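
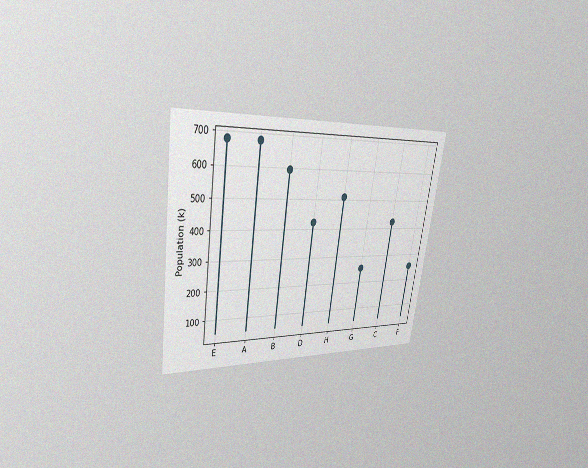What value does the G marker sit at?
The chart is tilted about 9° clockwise and viewed at a slight angle, with some photo noise. The G marker sits at 255k.

255k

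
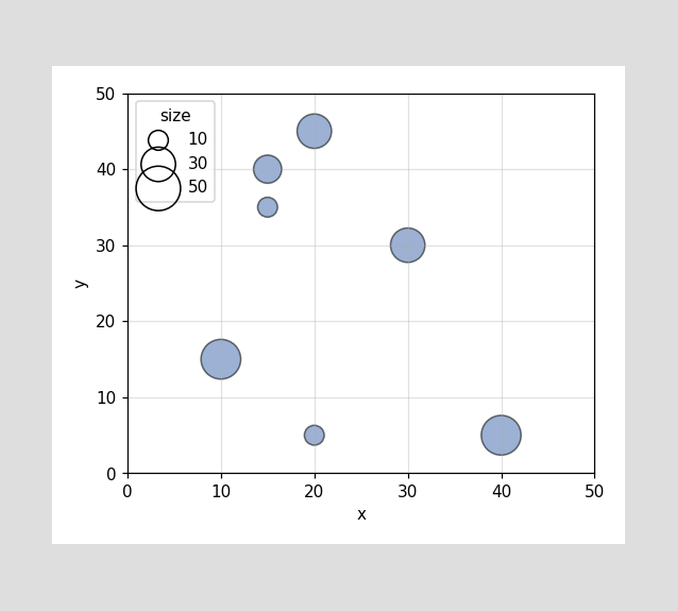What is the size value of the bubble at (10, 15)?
40

Matching the bubble at (10, 15) against the size legend gives 40.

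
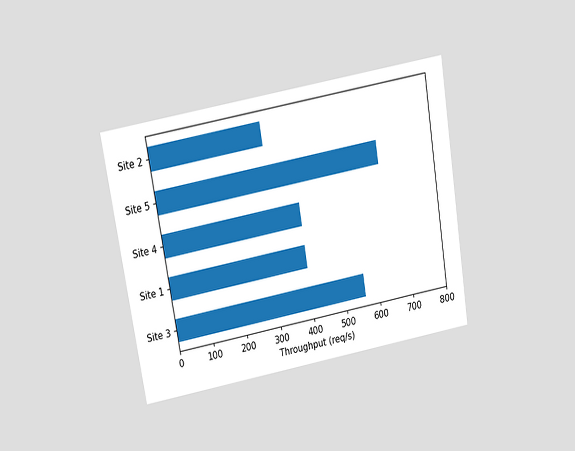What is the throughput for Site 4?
400req/s

The chart is tilted about 10° counter-clockwise and viewed slightly from above. Reading along the chart's x-axis, the Site 4 bar reaches 400req/s.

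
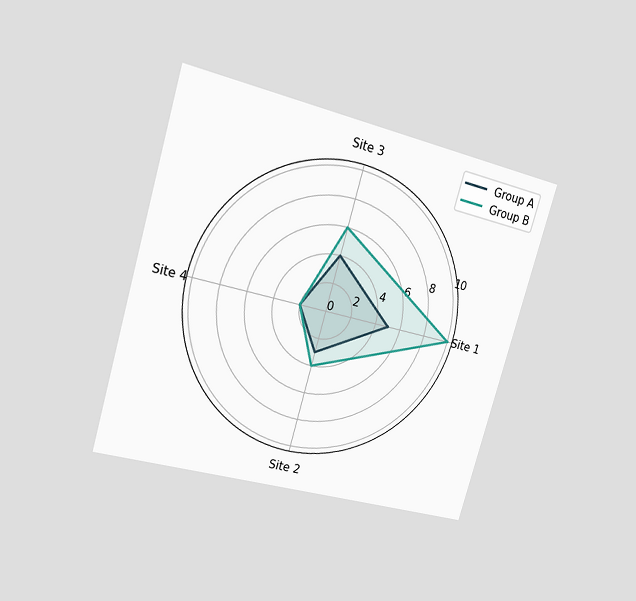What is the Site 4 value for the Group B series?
2

The chart is tilted about 16° clockwise and viewed at a slight angle. On the Site 4 axis, Group B reaches 2.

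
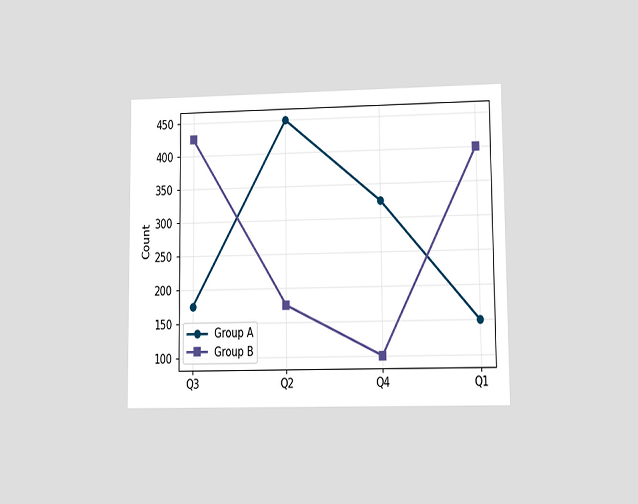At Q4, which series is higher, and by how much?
The chart is viewed at a slight angle. At Q4, Group A sits above the other line by 225.

Group A, by 225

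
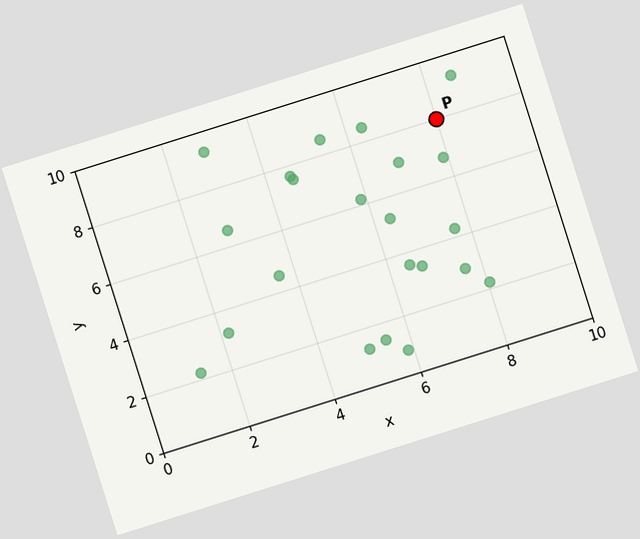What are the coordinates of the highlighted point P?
(8, 8)

The chart is tilted about 18° counter-clockwise. Following the gridlines from P to each axis, P sits at (8, 8).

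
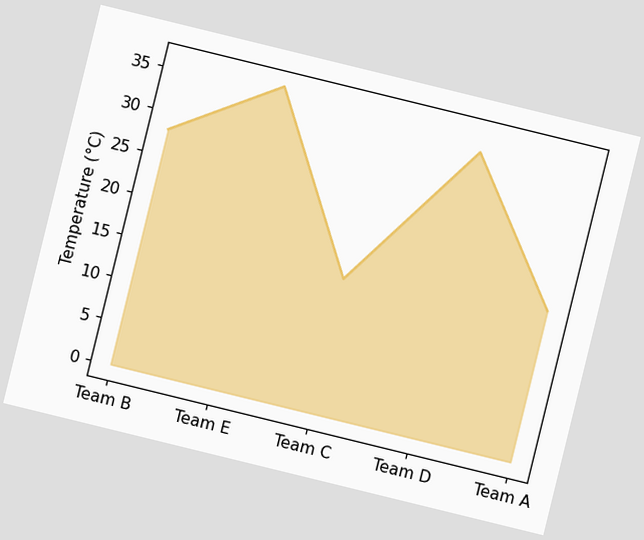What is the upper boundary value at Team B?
28°C

The chart is tilted about 14° clockwise. At Team B the upper boundary is at 28°C.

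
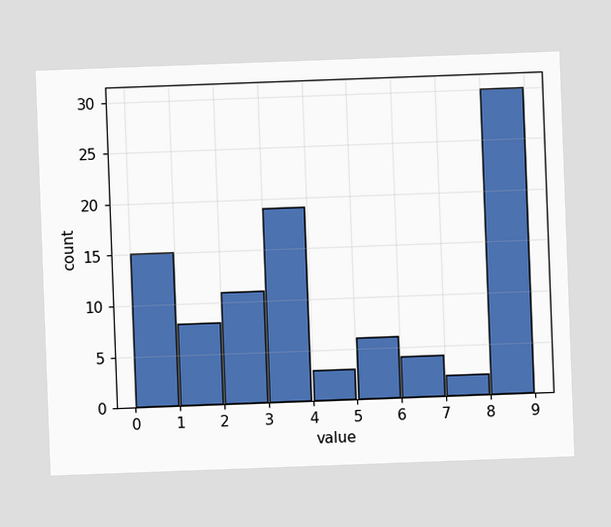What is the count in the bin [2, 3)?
11

The chart is tilted about 2° counter-clockwise. The [2, 3) bin has height 11.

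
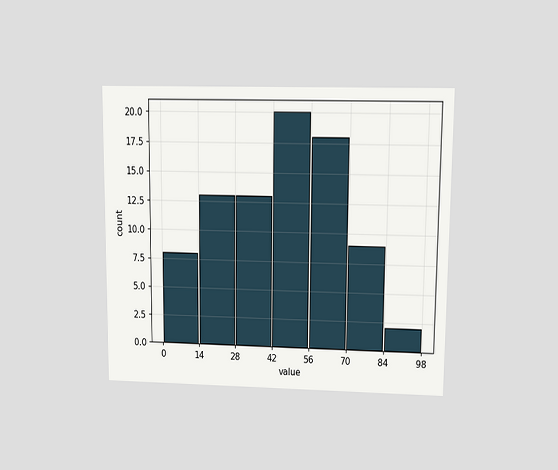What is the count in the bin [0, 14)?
The chart is viewed at a slight angle. The [0, 14) bin has height 8.

8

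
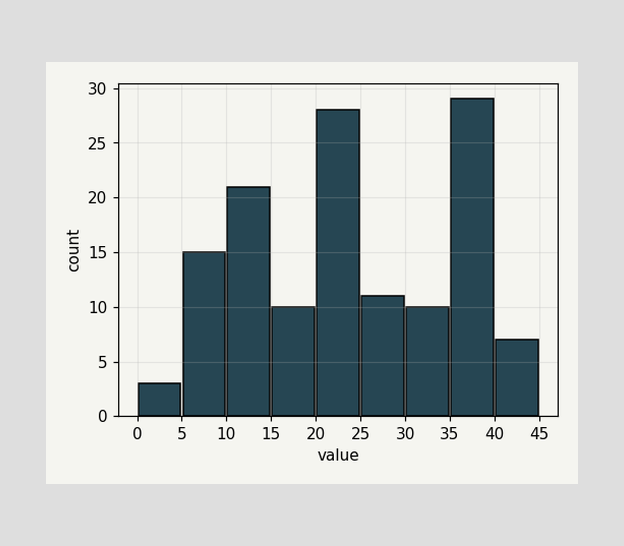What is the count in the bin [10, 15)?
The [10, 15) bin has height 21.

21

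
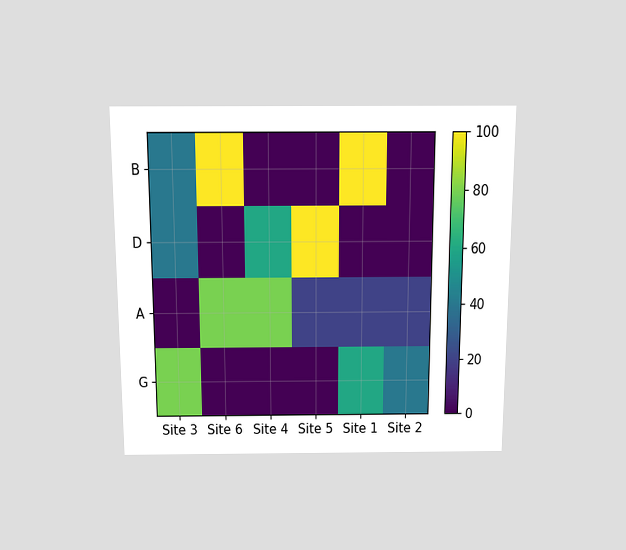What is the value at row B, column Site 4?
0

The chart is viewed slightly from above. Matching cell (B, Site 4) against the colorbar gives 0.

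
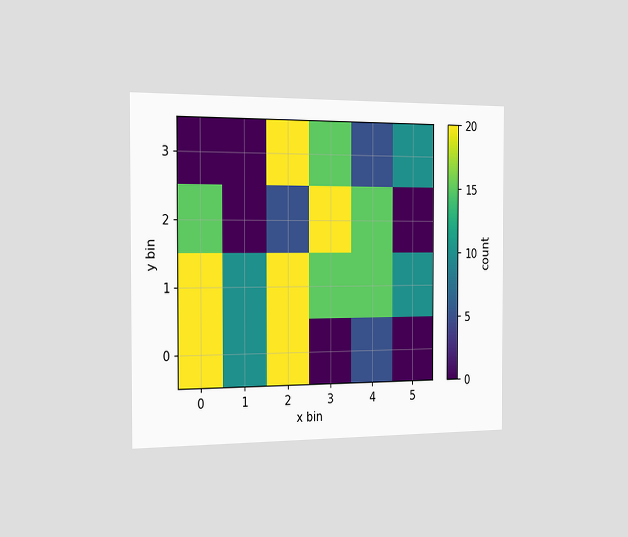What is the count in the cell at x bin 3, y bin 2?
The chart is viewed slightly from the left. Matching the cell (3, 2) against the colorbar gives 20.

20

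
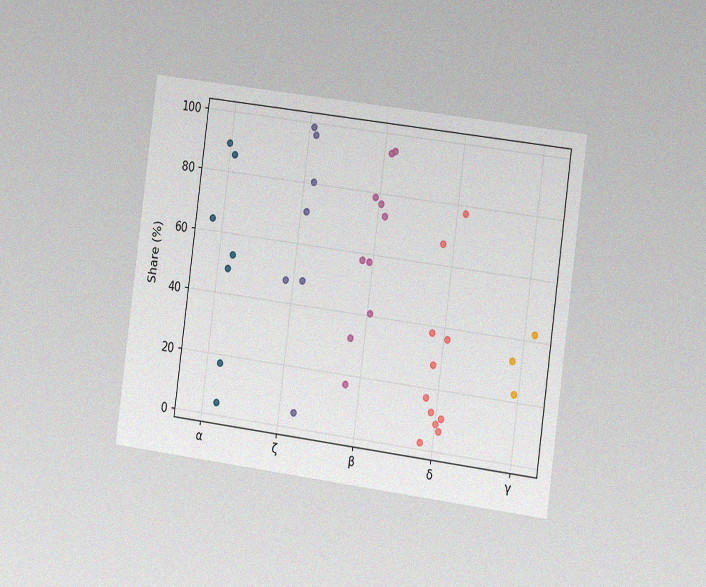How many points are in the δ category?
The chart is tilted about 8° clockwise and viewed slightly from the right, with some photo noise. Counting the markers in the δ column gives 11.

11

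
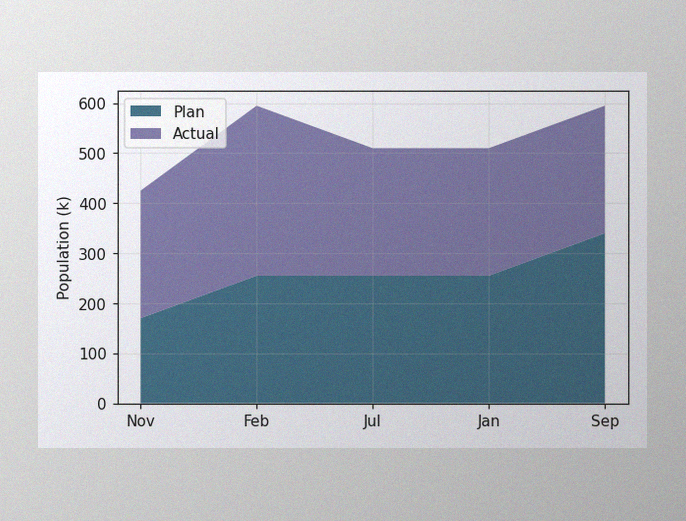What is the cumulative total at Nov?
425k

The image has some photo noise and uneven lighting. The stacked total at Nov reaches 425k.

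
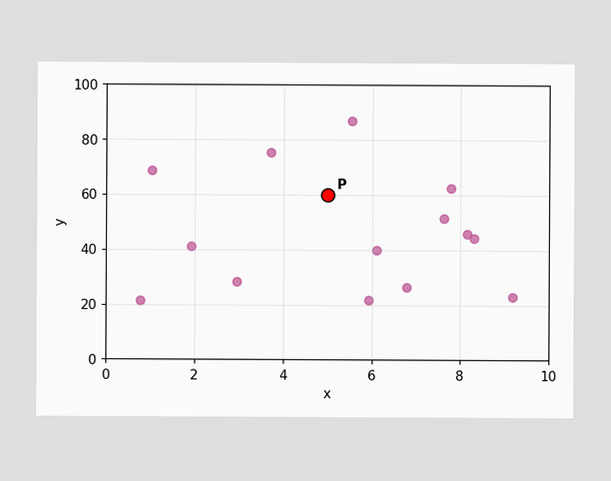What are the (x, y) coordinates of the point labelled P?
(5, 60)

Following the gridlines from P to each axis, P sits at (5, 60).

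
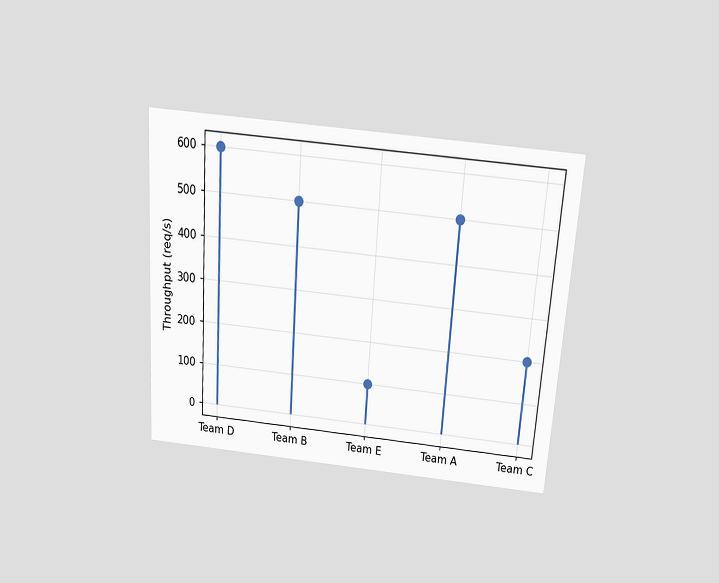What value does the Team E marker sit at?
100req/s

The chart is tilted about 4° clockwise and viewed slightly from above. The Team E marker sits at 100req/s.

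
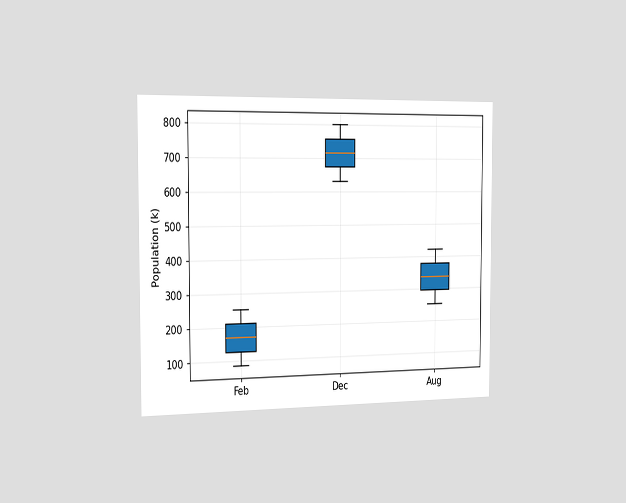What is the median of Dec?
714k

The chart is viewed slightly from the left. The median line in the Dec box sits at 714k.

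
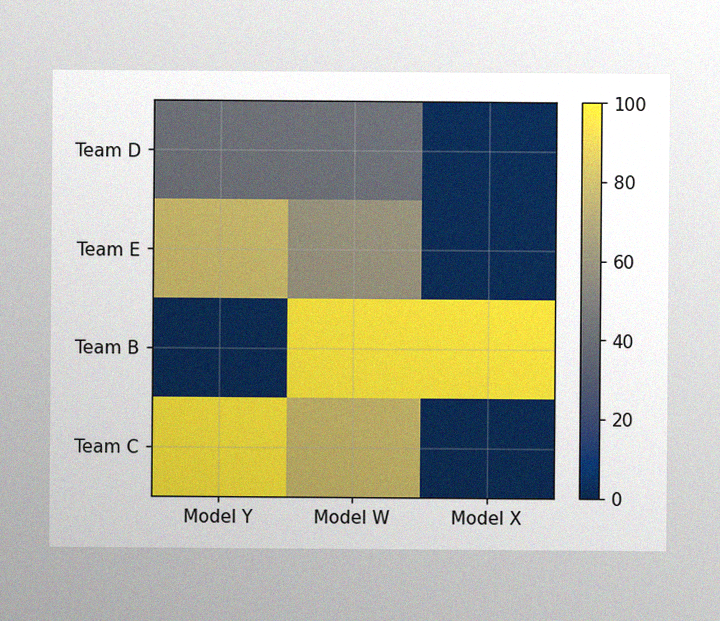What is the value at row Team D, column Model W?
The image has some photo noise and uneven lighting. Matching cell (Team D, Model W) against the colorbar gives 40.

40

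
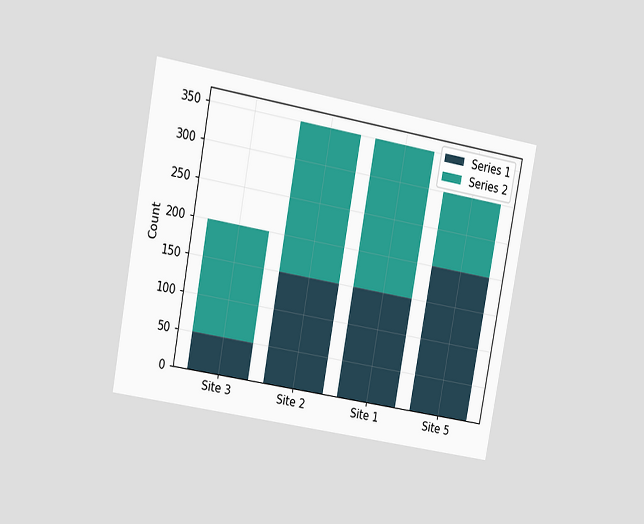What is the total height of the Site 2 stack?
The chart is tilted about 10° clockwise and viewed at a slight angle. The Site 2 stack's top reaches 350 on the y-axis.

350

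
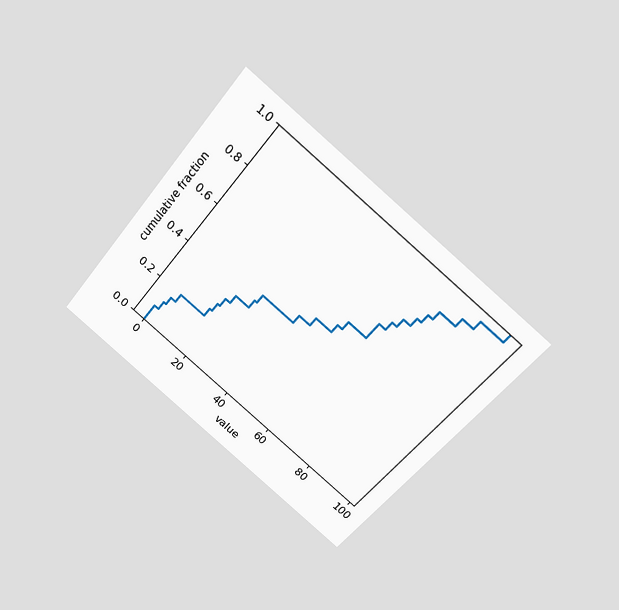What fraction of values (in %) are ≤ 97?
100%

The chart is tilted about 40° clockwise and viewed slightly from above. At x=97 the ECDF step is at 100%.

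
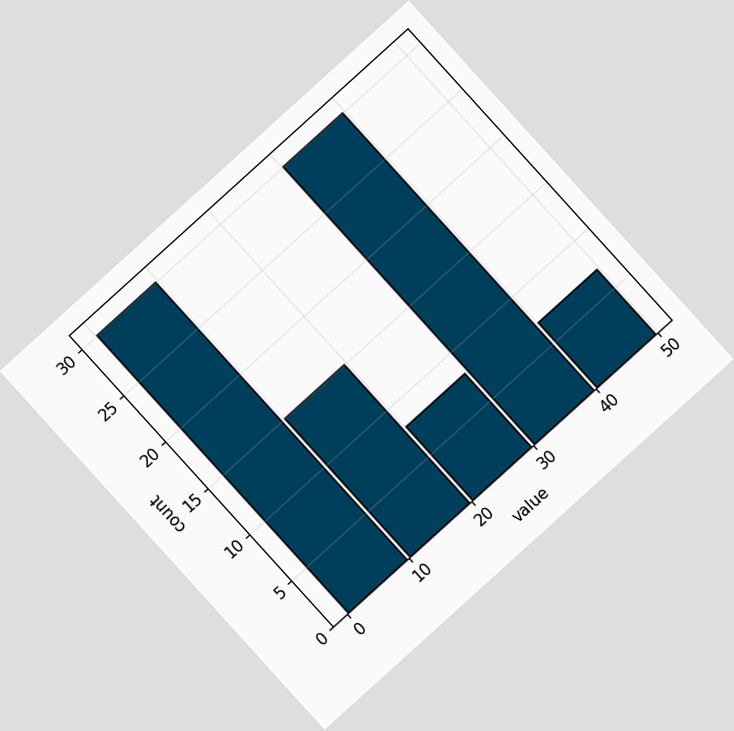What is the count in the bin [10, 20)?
The chart is tilted about 42° counter-clockwise. The [10, 20) bin has height 15.

15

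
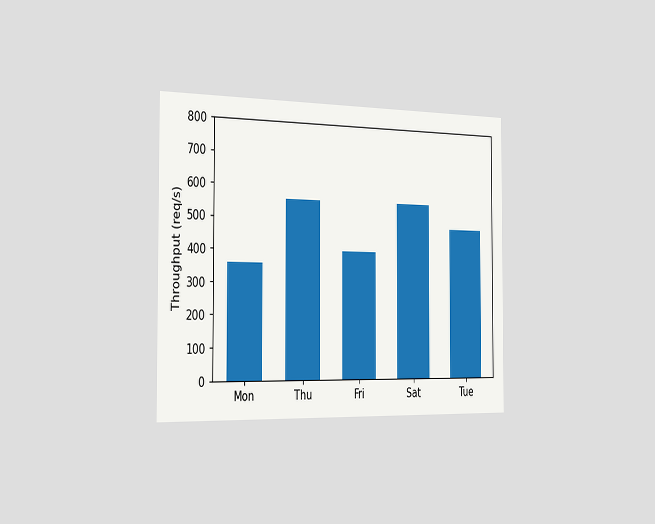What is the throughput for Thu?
The chart is viewed slightly from the left. Reading along the chart's y-axis, the Thu bar reaches 560req/s.

560req/s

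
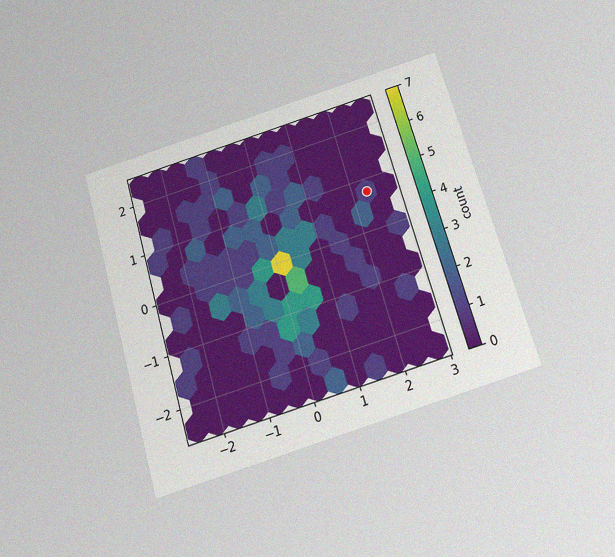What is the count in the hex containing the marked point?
1

The chart is tilted about 16° counter-clockwise and viewed slightly from below, with some photo noise. The marked hex reads 1 on the colorbar.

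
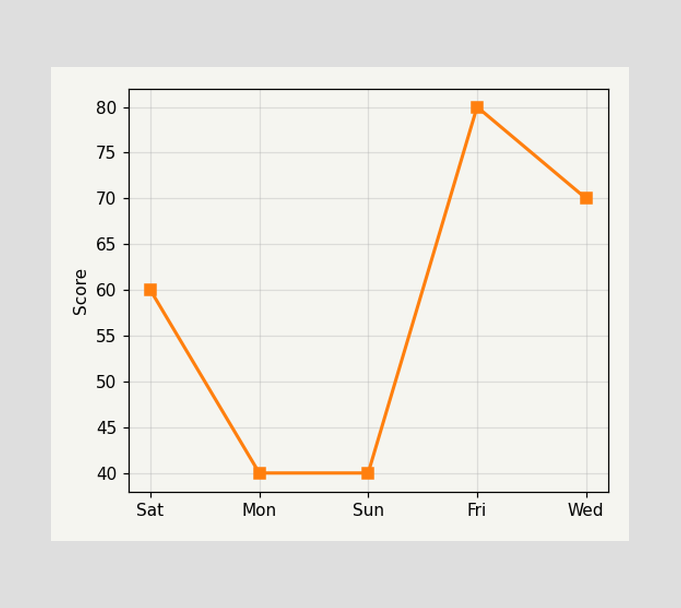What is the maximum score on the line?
The highest point is at Fri, and reading across to the y-axis gives 80.

80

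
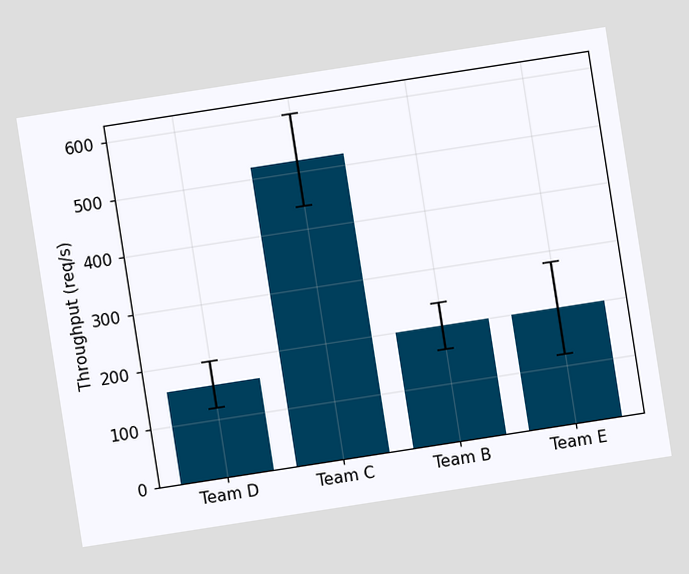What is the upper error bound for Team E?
The chart is tilted about 9° counter-clockwise. The Team E bar's upper whisker reaches 280req/s.

280req/s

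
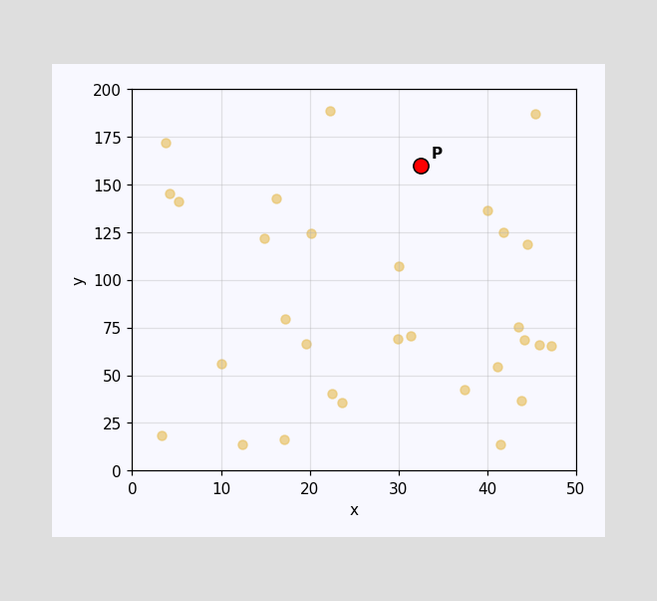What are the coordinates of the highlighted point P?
(32.5, 160)

Following the gridlines from P to each axis, P sits at (32.5, 160).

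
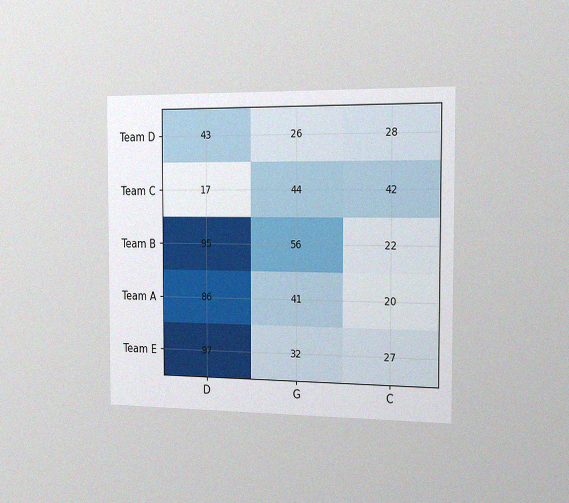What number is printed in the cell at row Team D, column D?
The chart is viewed slightly from the right, with some photo noise. The (Team D, D) cell reads 43.

43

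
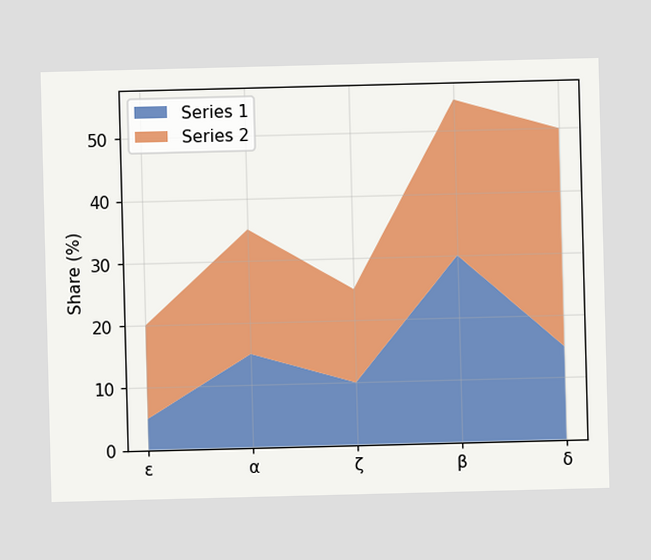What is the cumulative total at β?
The stacked total at β reaches 55%.

55%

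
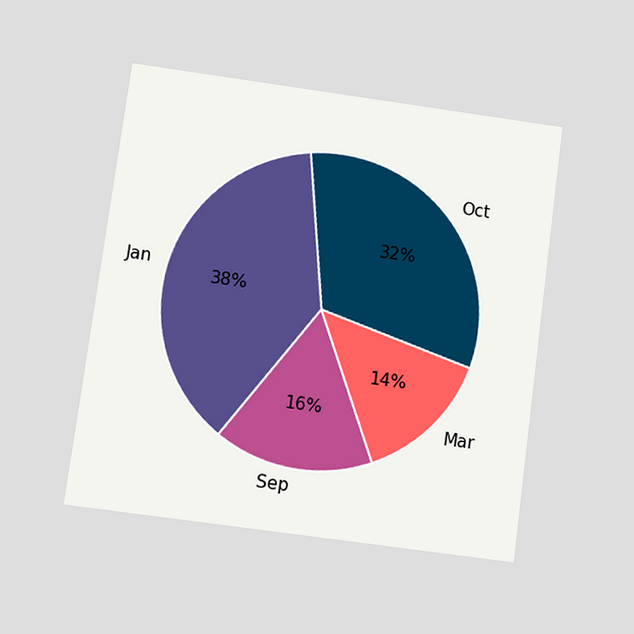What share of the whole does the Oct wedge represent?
The chart is tilted about 8° clockwise and viewed at a slight angle. The Oct slice takes up 32% of the pie.

32%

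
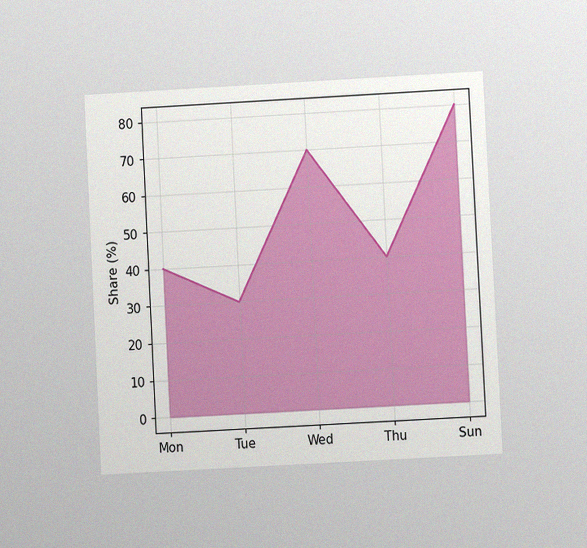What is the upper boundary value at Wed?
70%

The chart is tilted about 3° counter-clockwise and viewed at a slight angle, with some photo noise. At Wed the upper boundary is at 70%.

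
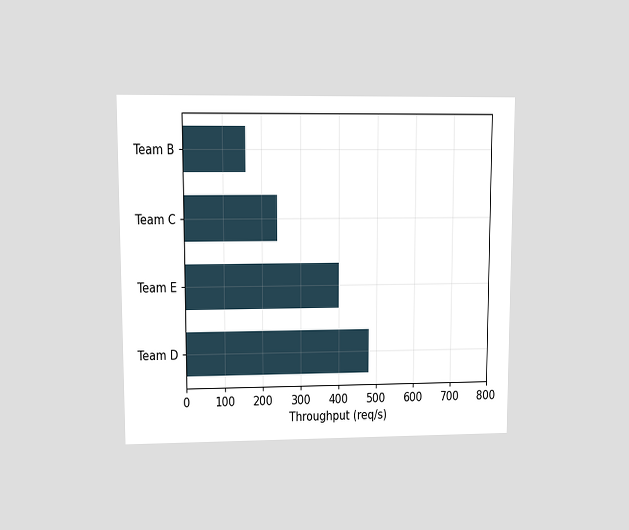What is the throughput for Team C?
240req/s

The chart is viewed at a slight angle. Reading along the chart's x-axis, the Team C bar reaches 240req/s.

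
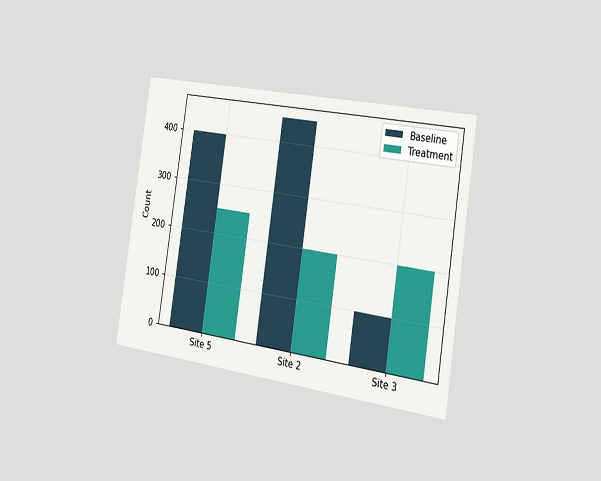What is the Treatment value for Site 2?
200

The chart is tilted about 9° clockwise and viewed slightly from the right. The Treatment bar at Site 2 reaches 200 on the y-axis.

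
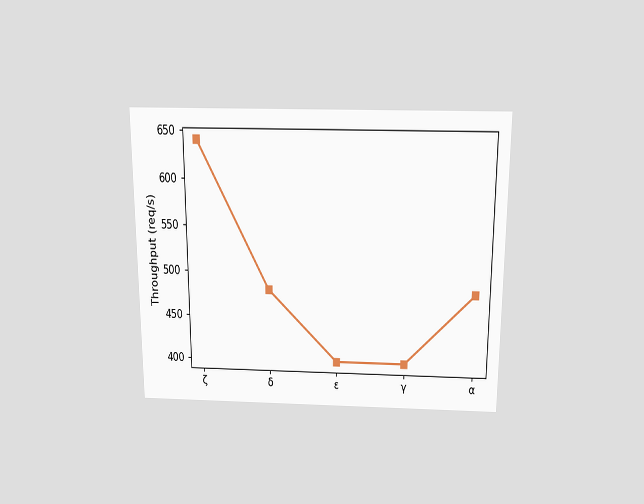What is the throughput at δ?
The chart is viewed slightly from above. At δ, the line is at 480req/s.

480req/s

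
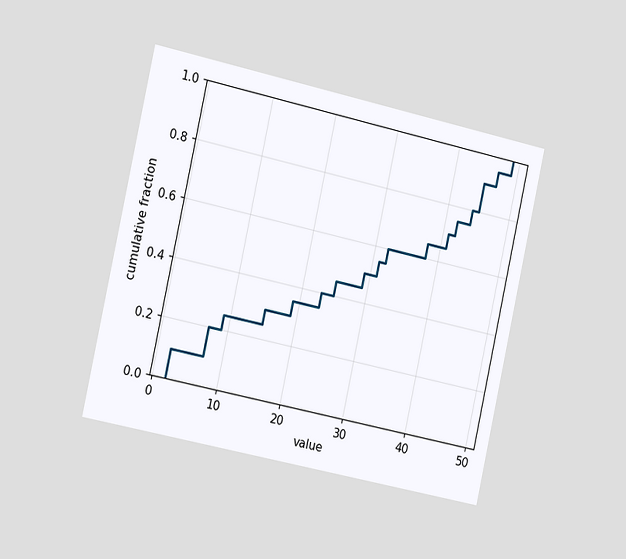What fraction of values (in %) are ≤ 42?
The chart is tilted about 12° clockwise and viewed slightly from the left. At x=42 the ECDF step is at 75%.

75%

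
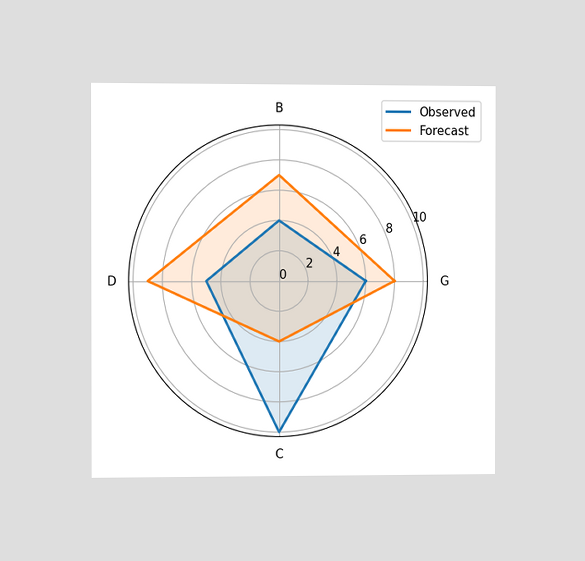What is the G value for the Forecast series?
The chart is viewed slightly from the left. On the G axis, Forecast reaches 8.

8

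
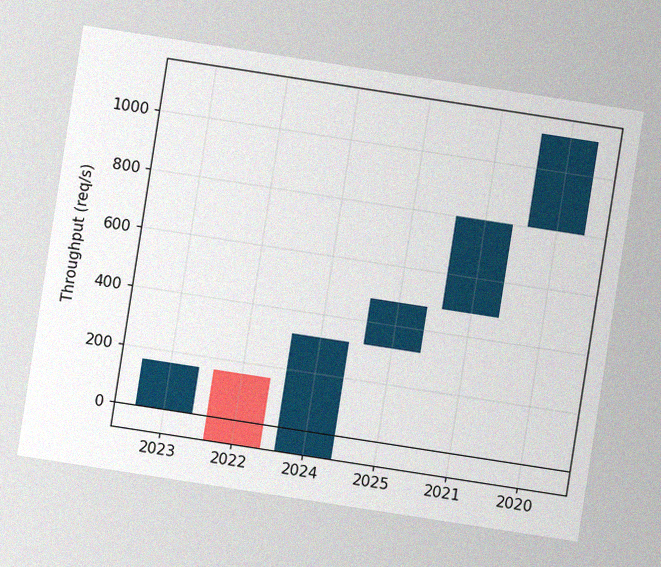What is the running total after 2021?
800req/s

The chart is tilted about 9° clockwise, with some photo noise. After 2021 the running total reaches 800req/s.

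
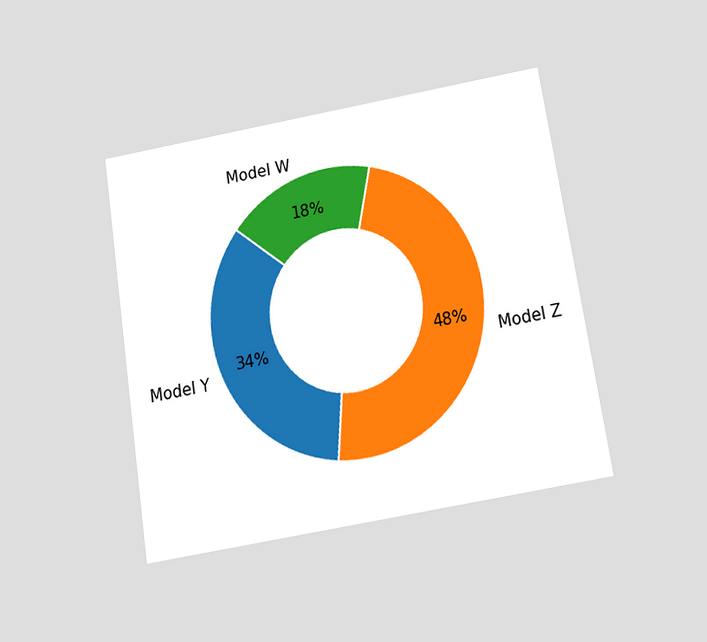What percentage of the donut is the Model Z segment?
48%

The chart is tilted about 9° counter-clockwise and viewed slightly from below. The Model Z segment takes up 48% of the ring.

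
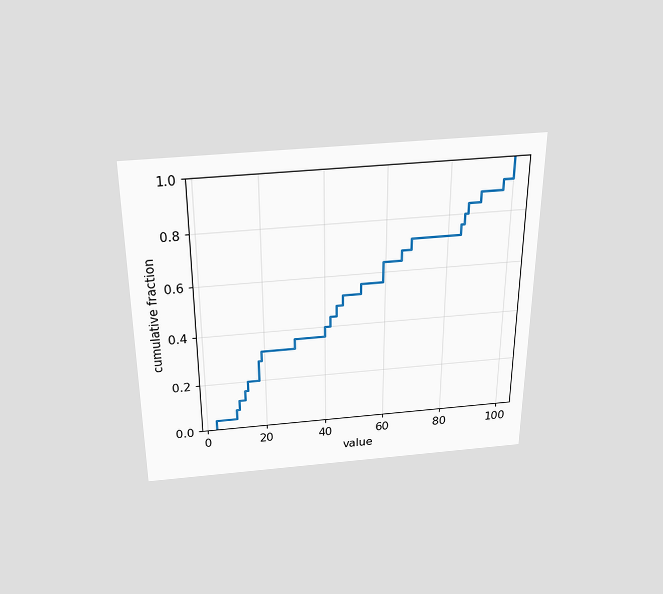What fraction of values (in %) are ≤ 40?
40%

The chart is viewed slightly from above. At x=40 the ECDF step is at 40%.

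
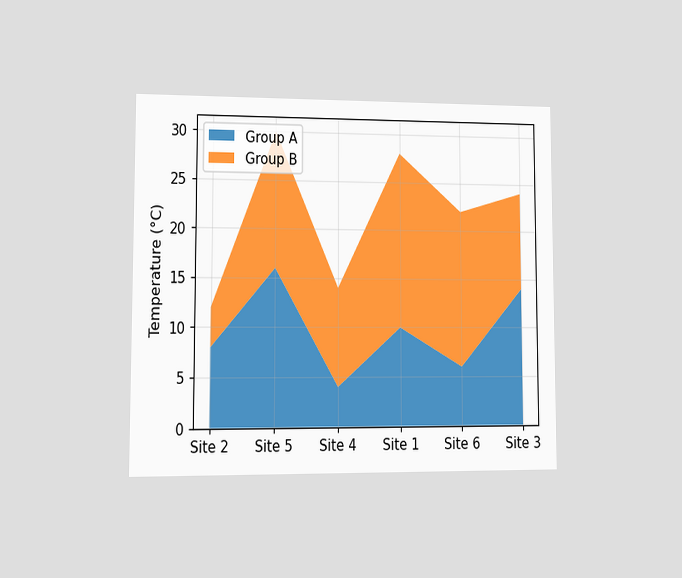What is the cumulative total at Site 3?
The chart is viewed at a slight angle. The stacked total at Site 3 reaches 24°C.

24°C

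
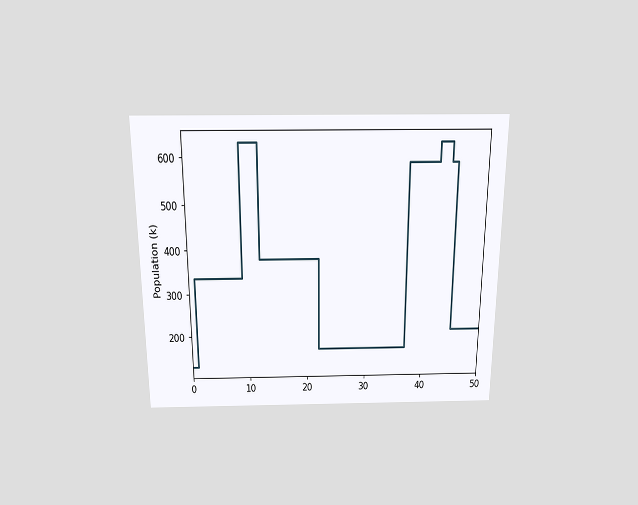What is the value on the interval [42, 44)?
The chart is viewed slightly from above. On [42, 44) the step sits at 630k.

630k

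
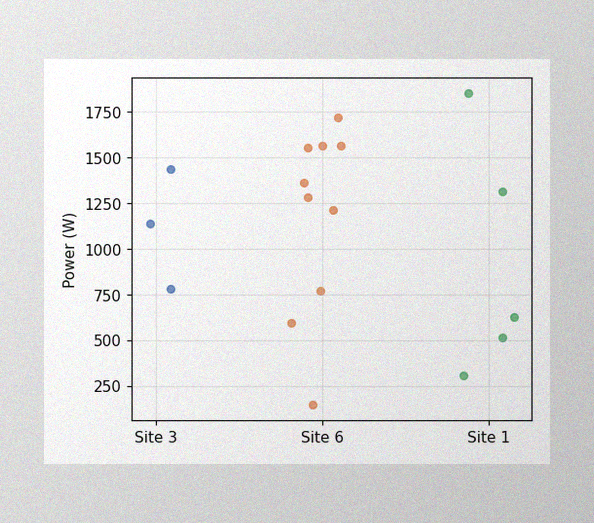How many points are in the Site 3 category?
3

The image has some photo noise and uneven lighting. Counting the markers in the Site 3 column gives 3.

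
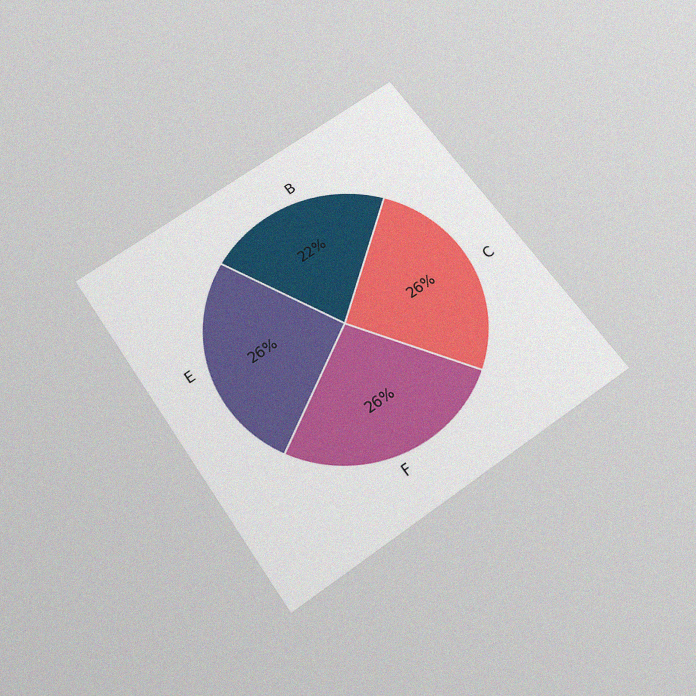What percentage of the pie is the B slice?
The chart is tilted about 35° counter-clockwise and viewed slightly from below, with some photo noise. The B slice takes up 22% of the pie.

22%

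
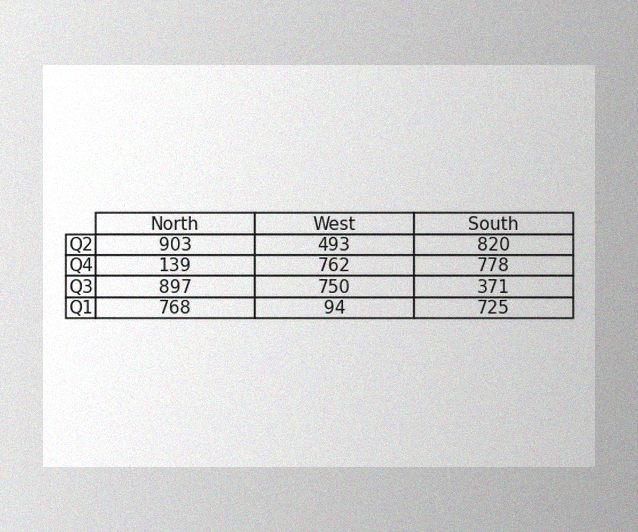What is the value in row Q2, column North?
The image has some photo noise and uneven lighting. The (Q2, North) cell reads 903.

903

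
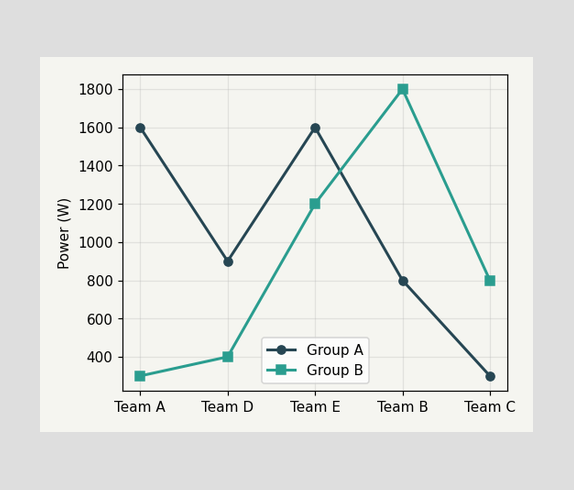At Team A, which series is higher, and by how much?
At Team A, Group A sits above the other line by 1300W.

Group A, by 1300W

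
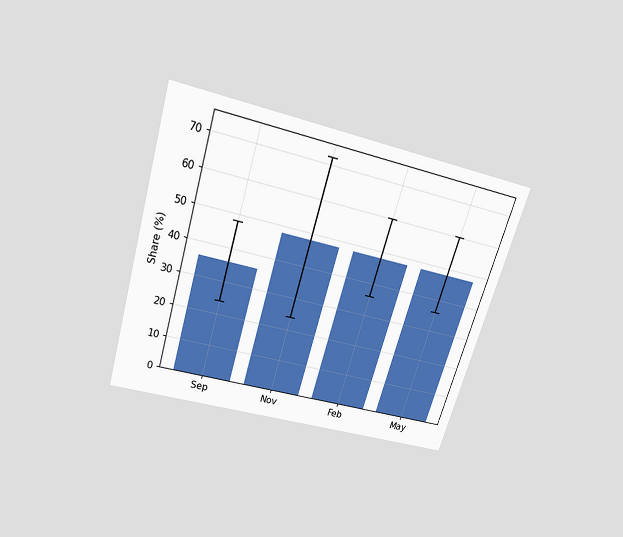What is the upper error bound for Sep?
The chart is tilted about 17° clockwise and viewed slightly from above. The Sep bar's upper whisker reaches 48%.

48%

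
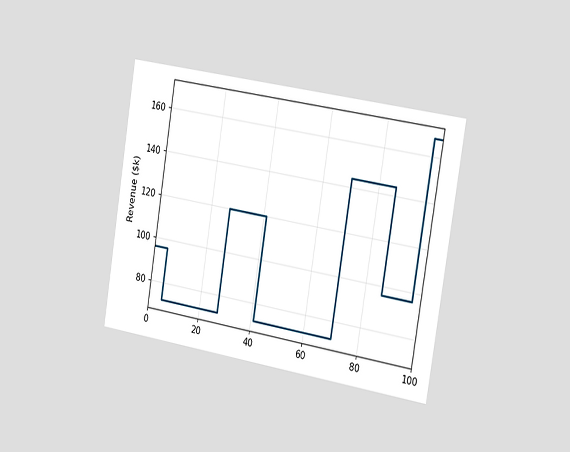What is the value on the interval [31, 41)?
$120k

The chart is tilted about 9° clockwise and viewed slightly from the right. On [31, 41) the step sits at $120k.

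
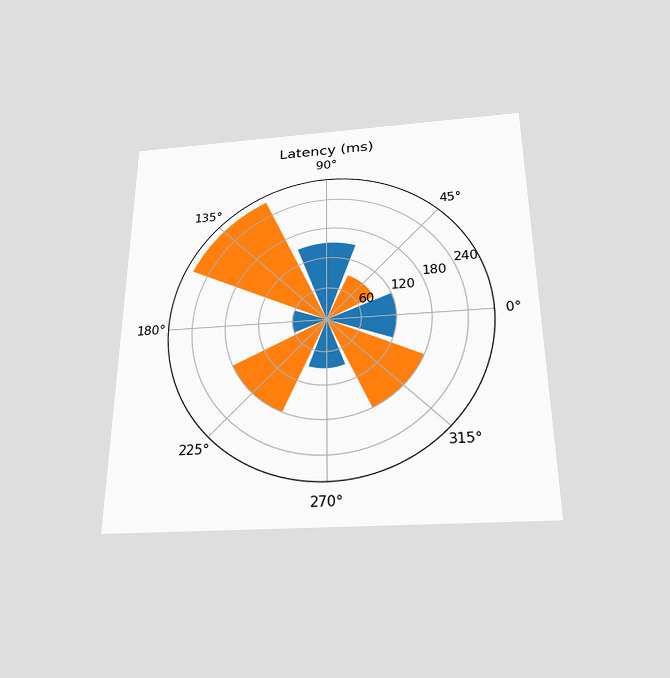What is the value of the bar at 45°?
90ms

The chart is viewed slightly from below. The bar at 45° reaches 90ms on the radial axis.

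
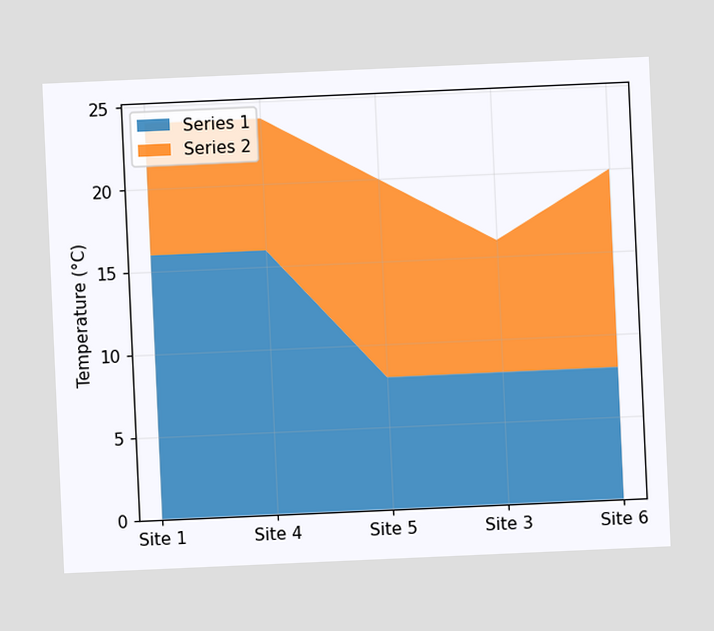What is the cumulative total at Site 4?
The chart is tilted about 3° counter-clockwise. The stacked total at Site 4 reaches 24°C.

24°C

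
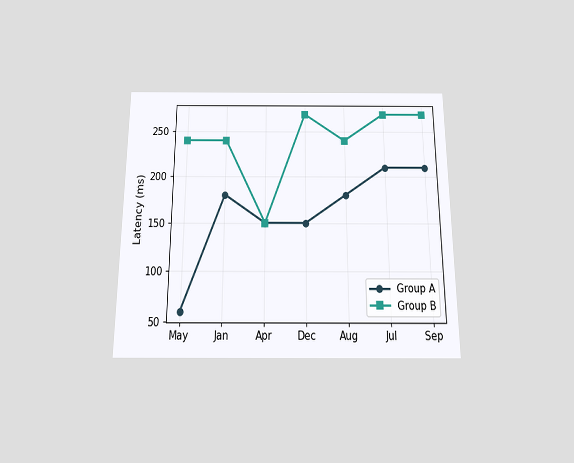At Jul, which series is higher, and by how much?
The chart is viewed slightly from below. At Jul, Group B sits above the other line by 60ms.

Group B, by 60ms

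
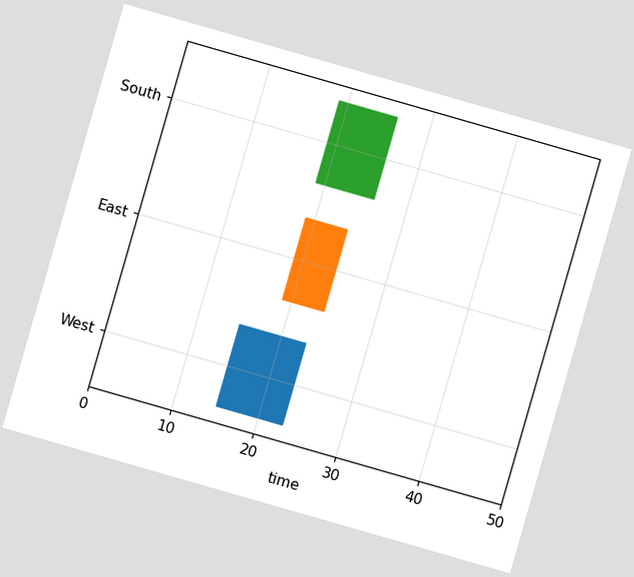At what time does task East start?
19

The chart is tilted about 16° clockwise. The East bar begins at t=19.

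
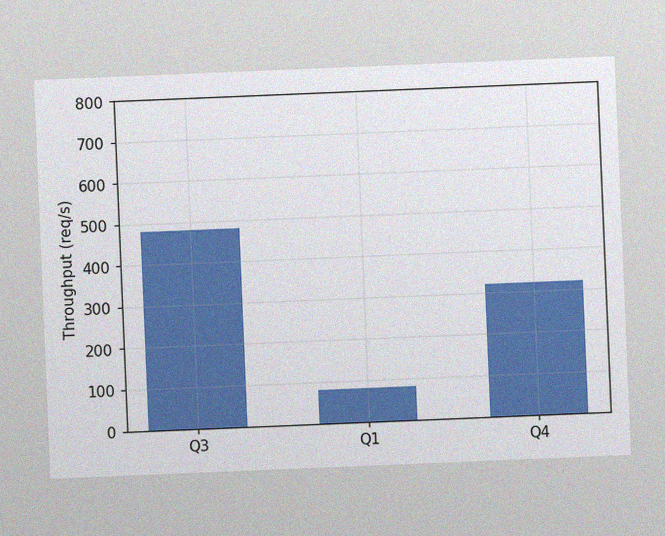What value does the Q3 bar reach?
The chart is tilted about 2° counter-clockwise, with some photo noise. Reading along the chart's y-axis, the Q3 bar reaches 480req/s.

480req/s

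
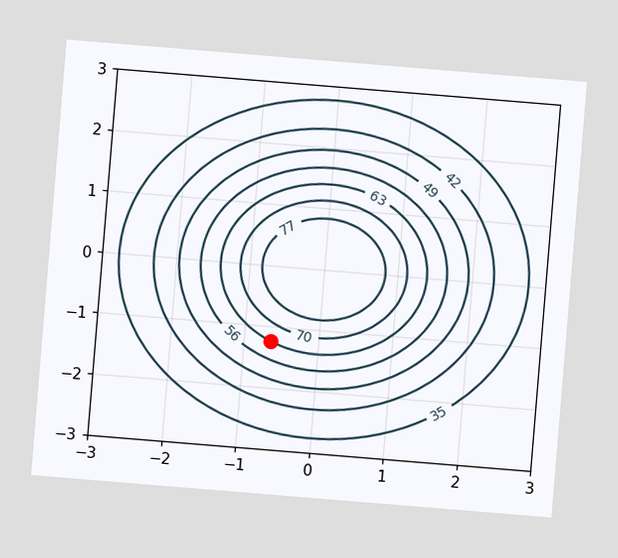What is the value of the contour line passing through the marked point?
The chart is tilted about 5° clockwise. The marked point sits on the contour labelled 63.

63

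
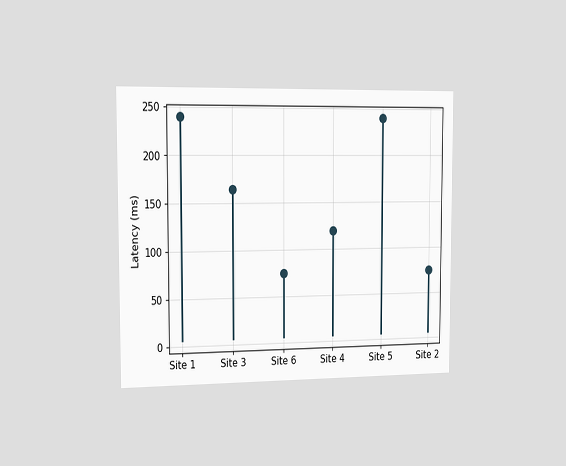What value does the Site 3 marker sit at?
The chart is viewed slightly from the left. The Site 3 marker sits at 165ms.

165ms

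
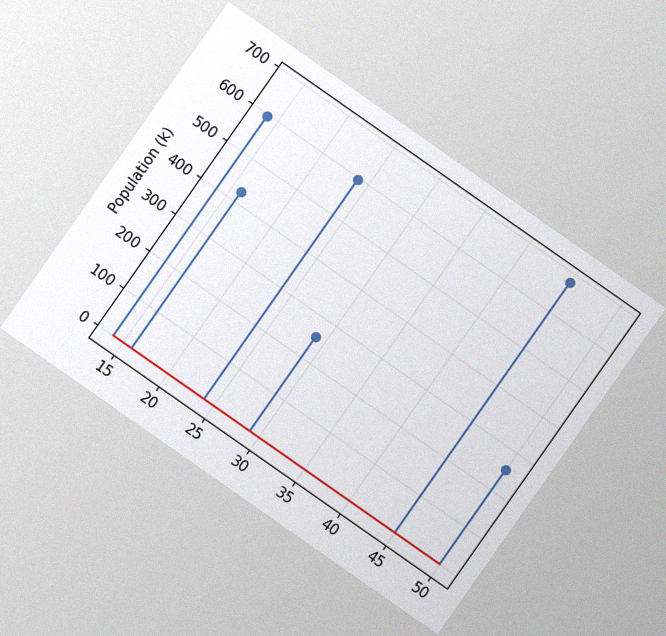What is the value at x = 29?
The chart is tilted about 35° clockwise, with some photo noise. The stem at x=29 reaches 255k.

255k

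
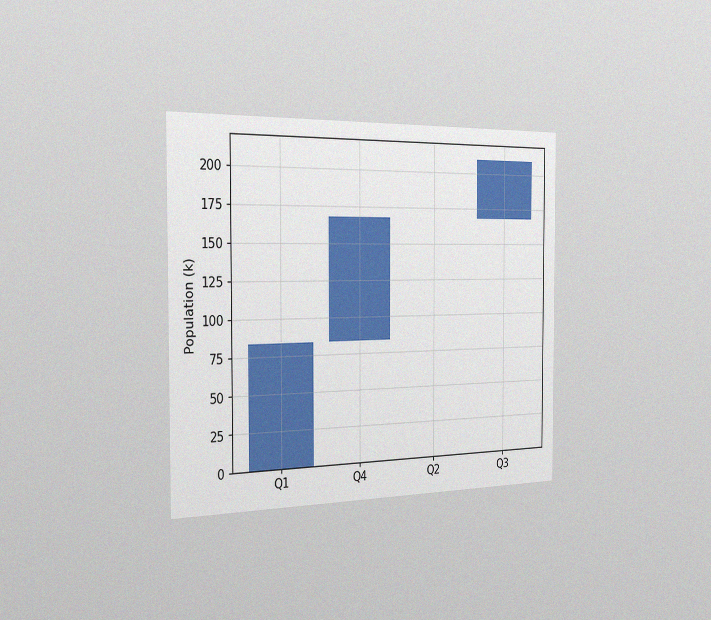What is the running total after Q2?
The chart is viewed slightly from the left, with some photo noise. After Q2 the running total reaches 168k.

168k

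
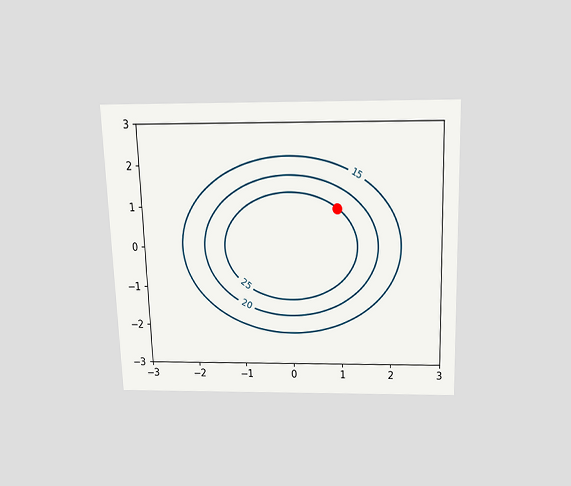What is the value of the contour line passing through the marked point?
25

The chart is viewed slightly from above. The marked point sits on the contour labelled 25.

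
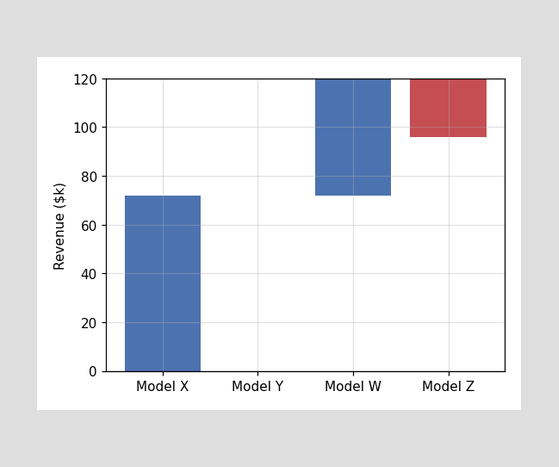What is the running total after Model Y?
After Model Y the running total reaches $72k.

$72k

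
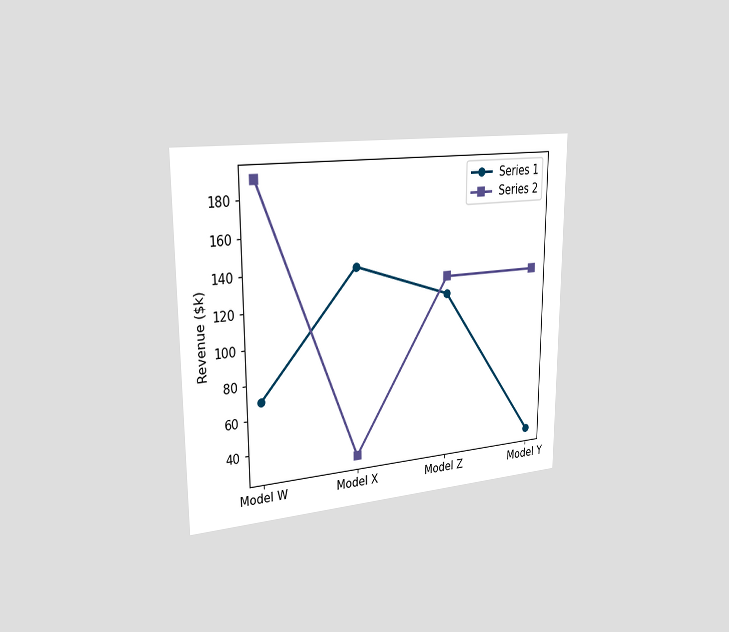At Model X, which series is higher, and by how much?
Series 1, by $110k

The chart is viewed slightly from the left. At Model X, Series 1 sits above the other line by $110k.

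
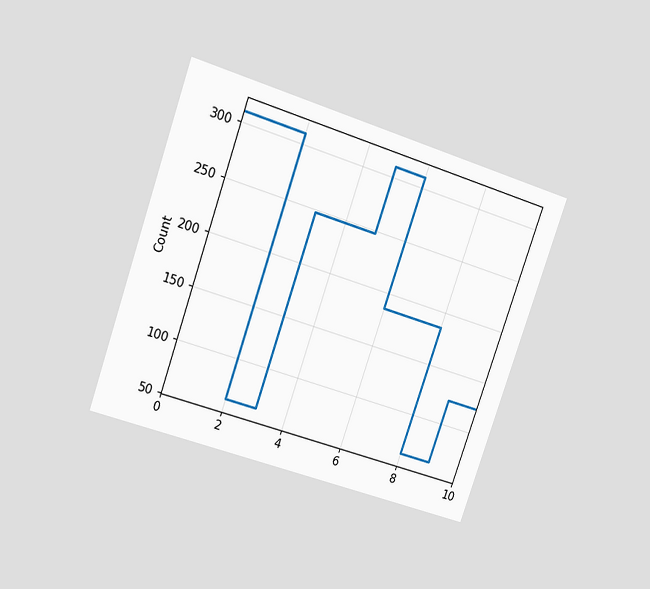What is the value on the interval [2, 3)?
62

The chart is tilted about 19° clockwise and viewed at a slight angle. On [2, 3) the step sits at 62.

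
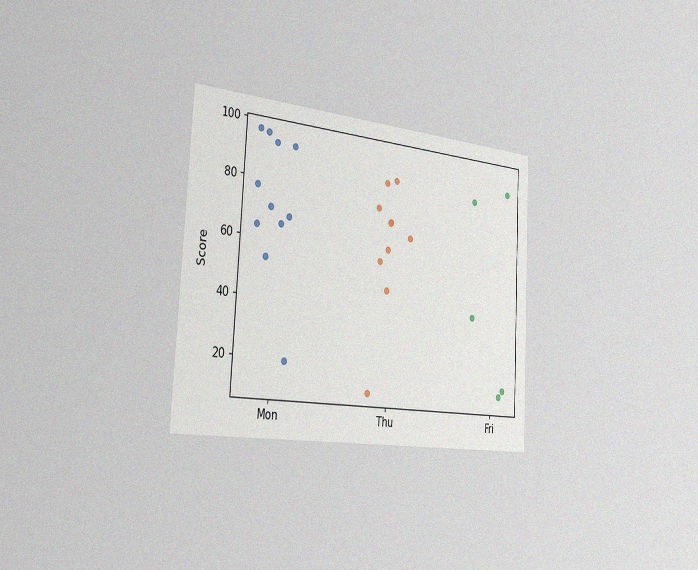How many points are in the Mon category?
The chart is tilted about 3° clockwise and viewed slightly from the left, with some photo noise. Counting the markers in the Mon column gives 11.

11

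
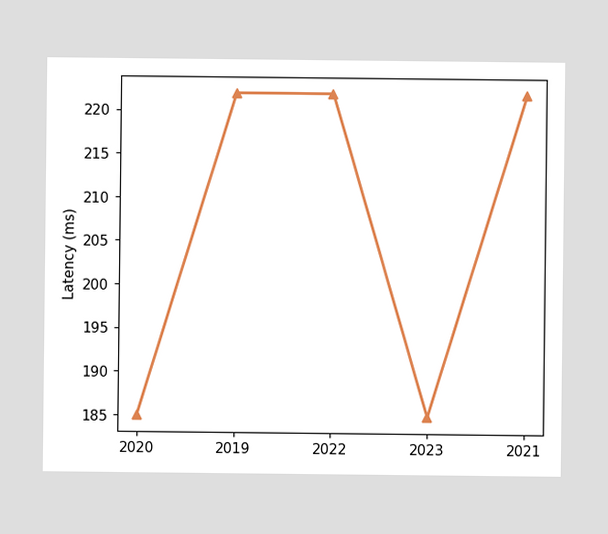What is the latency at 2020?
At 2020, the line is at 185ms.

185ms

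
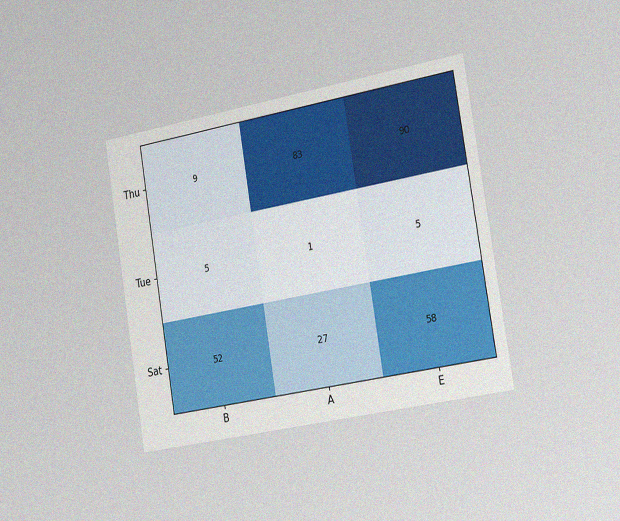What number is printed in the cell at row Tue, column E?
5

The chart is tilted about 9° counter-clockwise and viewed slightly from the right, with some photo noise. The (Tue, E) cell reads 5.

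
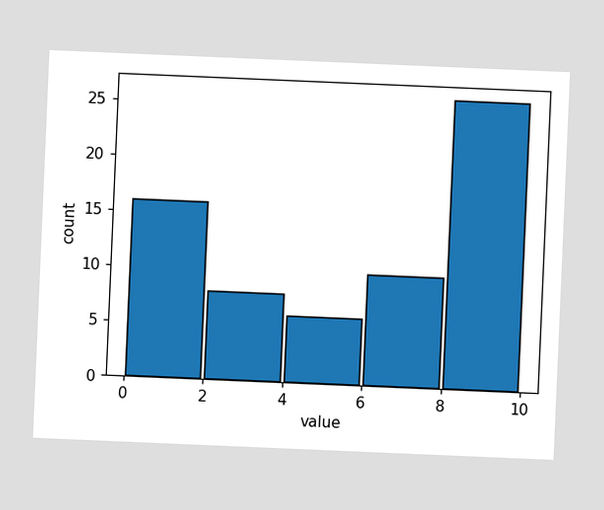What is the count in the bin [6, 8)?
10

The chart is tilted about 2° clockwise. The [6, 8) bin has height 10.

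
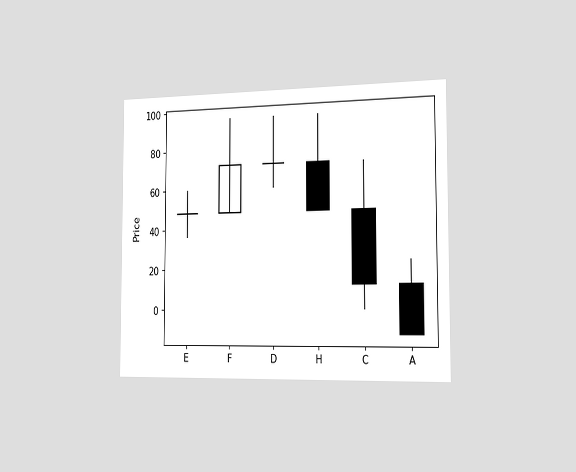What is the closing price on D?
The chart is viewed slightly from the right. The D candle closes at 72.

72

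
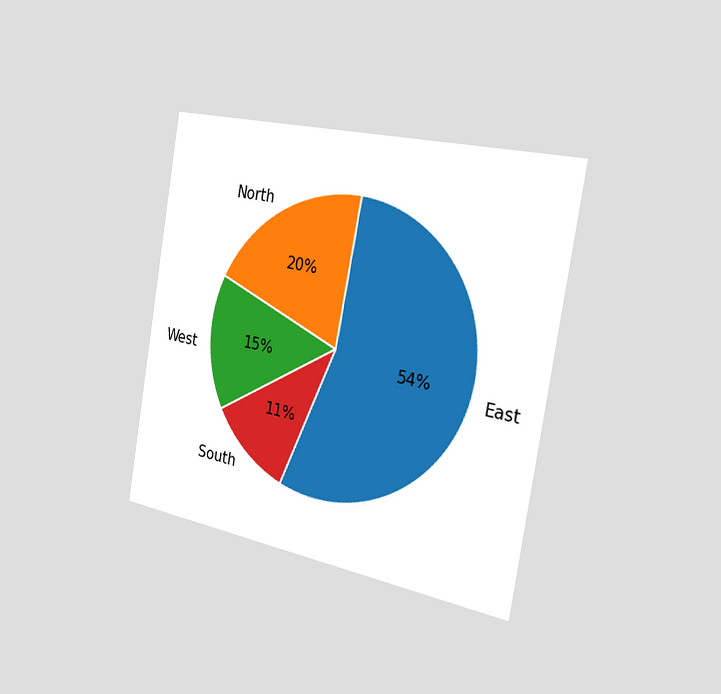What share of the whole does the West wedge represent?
The chart is tilted about 10° clockwise and viewed slightly from the right. The West slice takes up 15% of the pie.

15%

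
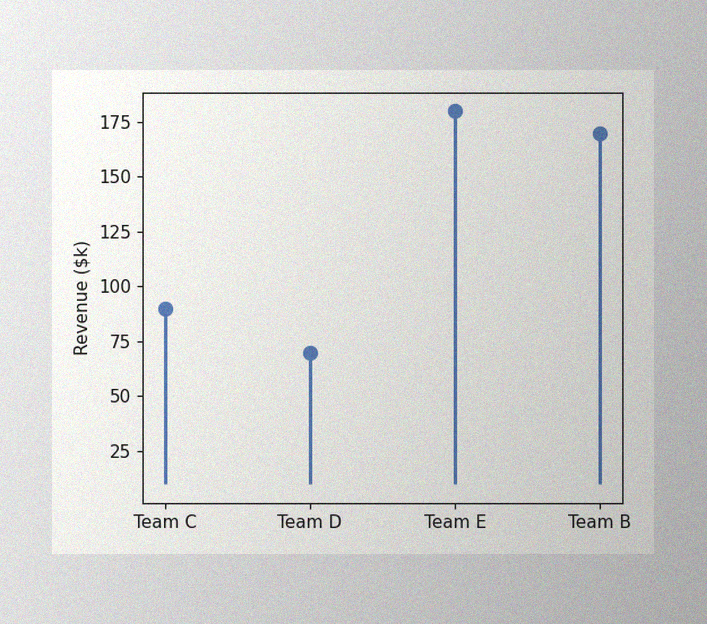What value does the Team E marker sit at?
$180k

The image has some photo noise and uneven lighting. The Team E marker sits at $180k.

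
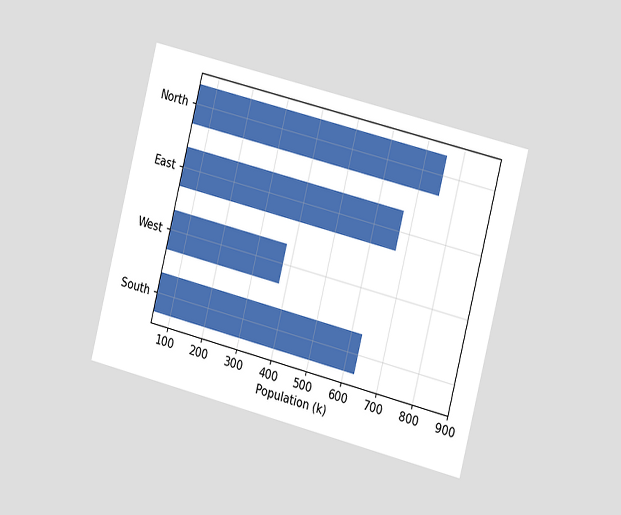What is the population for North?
756k

The chart is tilted about 14° clockwise and viewed slightly from the right. Reading along the chart's x-axis, the North bar reaches 756k.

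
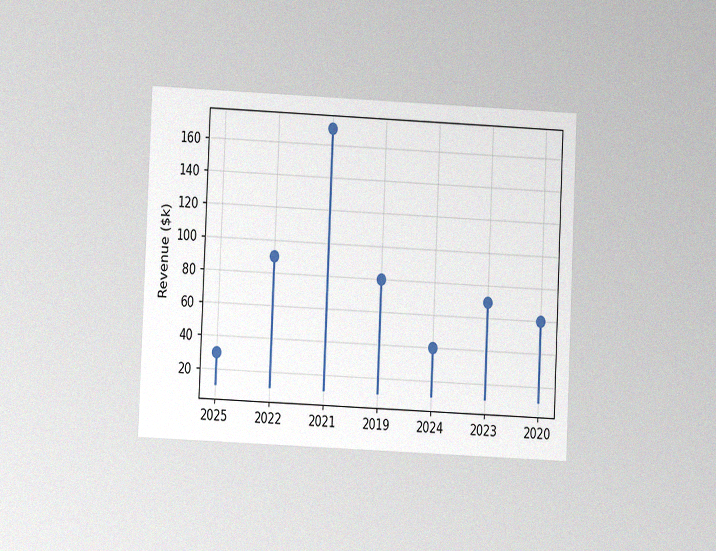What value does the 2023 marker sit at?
$70k

The chart is tilted about 3° clockwise and viewed at a slight angle, with some photo noise. The 2023 marker sits at $70k.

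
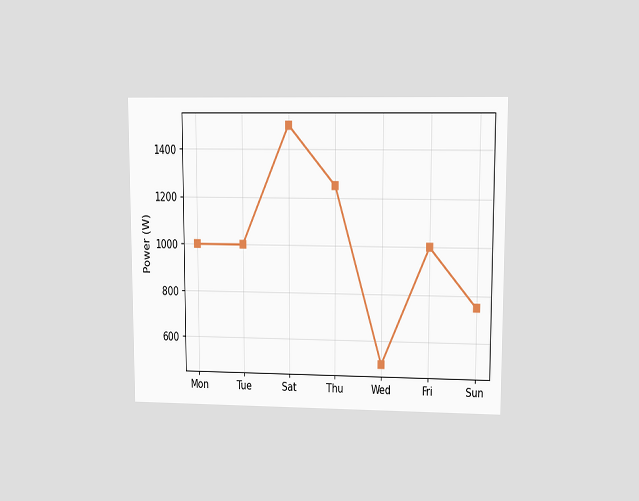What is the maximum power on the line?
The chart is viewed at a slight angle. The highest point is at Sat, and reading across to the y-axis gives 1500W.

1500W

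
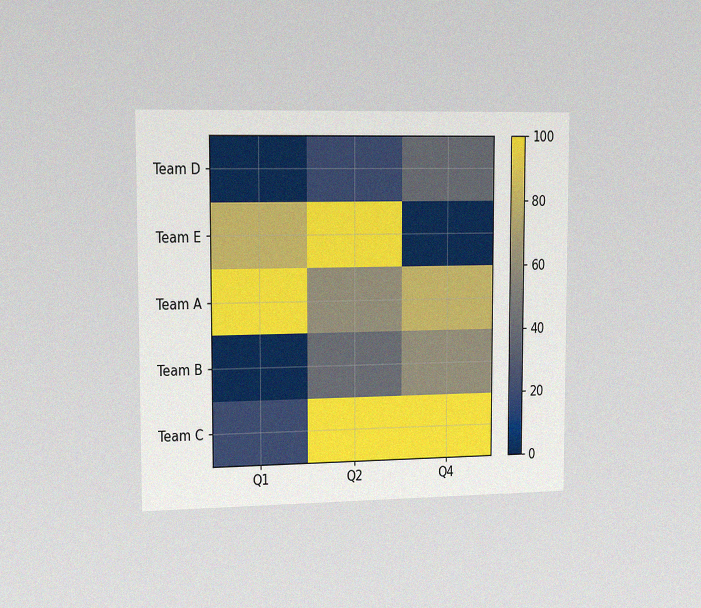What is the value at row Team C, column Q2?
100

The chart is viewed slightly from the left, with some photo noise. Matching cell (Team C, Q2) against the colorbar gives 100.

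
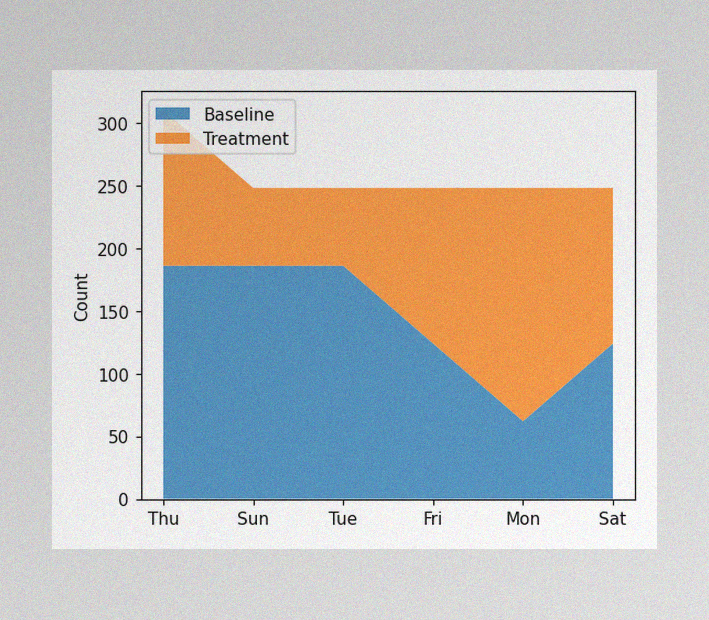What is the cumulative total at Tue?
248

The image has some photo noise and uneven lighting. The stacked total at Tue reaches 248.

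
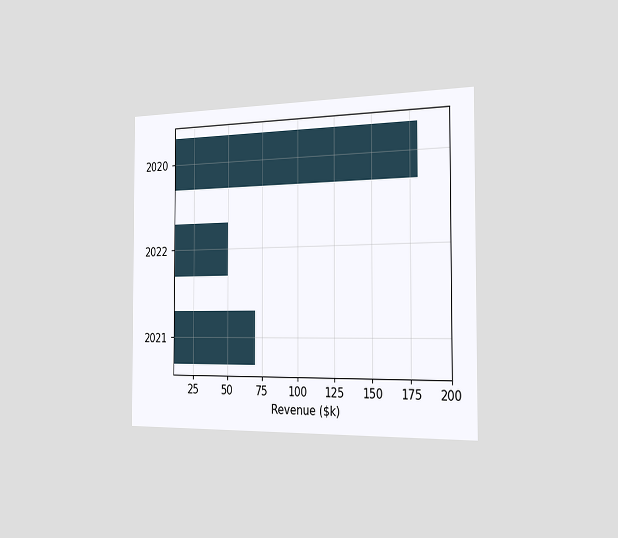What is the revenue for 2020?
The chart is viewed slightly from the right. Reading along the chart's x-axis, the 2020 bar reaches $180k.

$180k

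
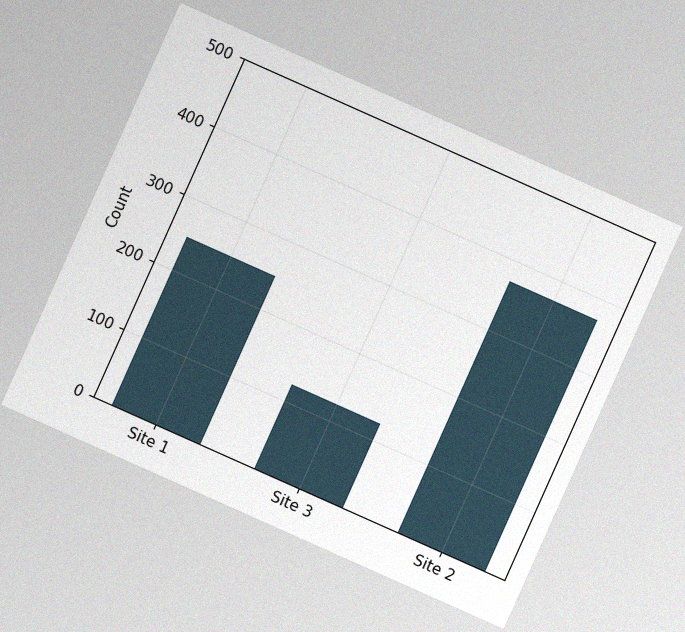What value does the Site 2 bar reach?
The chart is tilted about 24° clockwise, with some photo noise. Reading along the chart's y-axis, the Site 2 bar reaches 372.

372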